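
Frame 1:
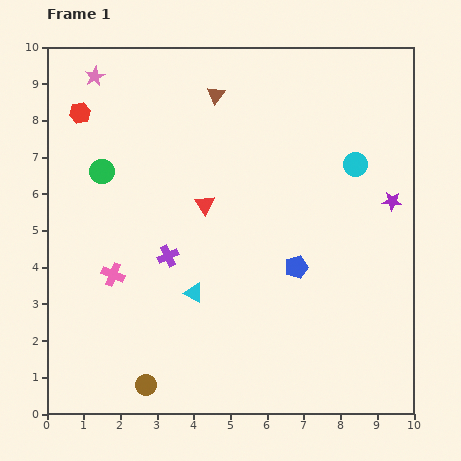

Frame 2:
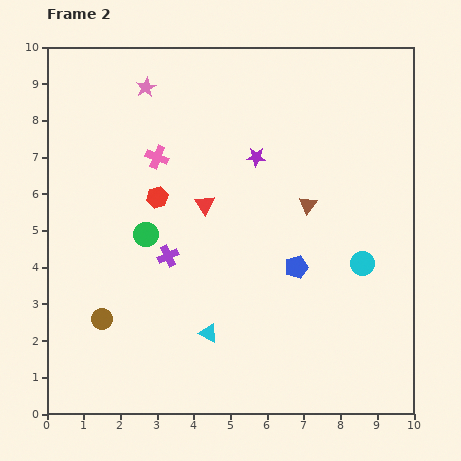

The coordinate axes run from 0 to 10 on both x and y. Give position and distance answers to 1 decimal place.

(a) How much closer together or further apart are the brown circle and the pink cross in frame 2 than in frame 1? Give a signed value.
+1.5

Distance in frame 1: 3.1. Distance in frame 2: 4.6.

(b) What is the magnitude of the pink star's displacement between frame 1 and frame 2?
1.4

The pink star moved from (1.3, 9.2) to (2.7, 8.9), a distance of √(1.4² + 0.3²) ≈ 1.4.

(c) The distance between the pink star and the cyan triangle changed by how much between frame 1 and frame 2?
+0.4

Distance in frame 1: 6.5. Distance in frame 2: 6.9.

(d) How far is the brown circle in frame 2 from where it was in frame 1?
2.2

The brown circle moved from (2.7, 0.8) to (1.5, 2.6), a distance of √(1.2² + 1.8²) ≈ 2.2.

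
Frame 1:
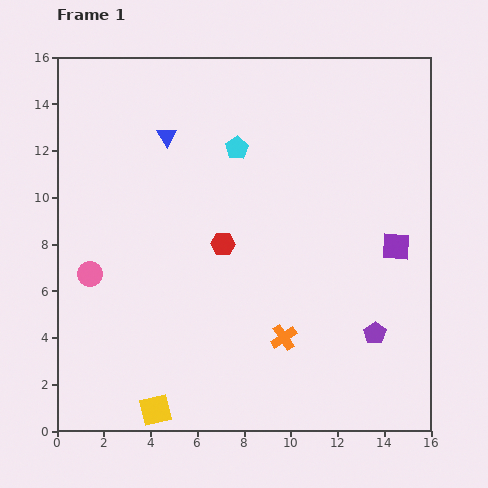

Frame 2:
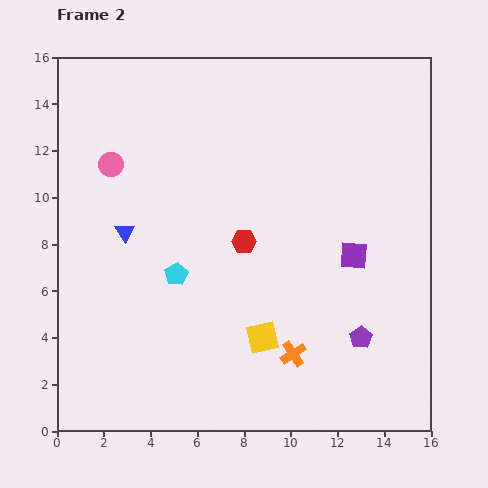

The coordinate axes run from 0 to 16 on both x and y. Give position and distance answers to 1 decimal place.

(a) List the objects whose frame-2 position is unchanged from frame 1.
none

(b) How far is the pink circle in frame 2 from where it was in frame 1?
4.8

The pink circle moved from (1.4, 6.7) to (2.3, 11.4), a distance of √(0.9² + 4.7²) ≈ 4.8.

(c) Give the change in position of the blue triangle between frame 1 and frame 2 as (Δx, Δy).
(-1.8, -4.1)

The blue triangle was at (4.7, 12.6) in frame 1 and (2.9, 8.5) in frame 2.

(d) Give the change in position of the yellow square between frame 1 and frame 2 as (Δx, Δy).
(4.6, 3.1)

The yellow square was at (4.2, 0.9) in frame 1 and (8.8, 4.0) in frame 2.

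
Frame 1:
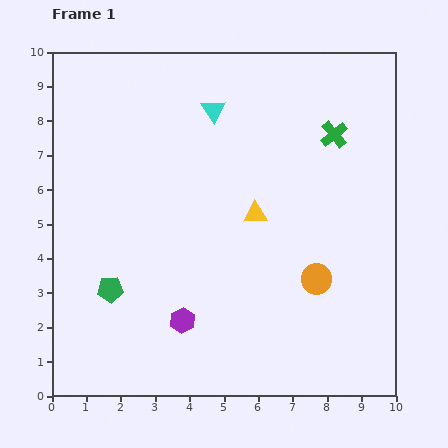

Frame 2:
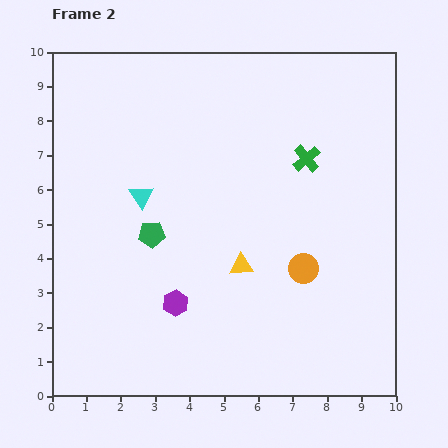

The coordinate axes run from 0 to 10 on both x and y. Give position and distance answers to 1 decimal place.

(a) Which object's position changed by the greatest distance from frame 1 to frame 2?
the cyan triangle

(moved 3.3; next 2.0)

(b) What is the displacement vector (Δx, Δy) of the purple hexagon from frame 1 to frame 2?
(-0.2, 0.5)

The purple hexagon was at (3.8, 2.2) in frame 1 and (3.6, 2.7) in frame 2.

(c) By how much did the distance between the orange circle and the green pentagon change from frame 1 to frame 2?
-1.5

Distance in frame 1: 6.0. Distance in frame 2: 4.5.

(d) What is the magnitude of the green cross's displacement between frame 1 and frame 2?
1.1

The green cross moved from (8.2, 7.6) to (7.4, 6.9), a distance of √(0.8² + 0.7²) ≈ 1.1.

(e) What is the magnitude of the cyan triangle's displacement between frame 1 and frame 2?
3.3

The cyan triangle moved from (4.7, 8.3) to (2.6, 5.8), a distance of √(2.1² + 2.5²) ≈ 3.3.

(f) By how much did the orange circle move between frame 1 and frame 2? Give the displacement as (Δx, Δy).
(-0.4, 0.3)

The orange circle was at (7.7, 3.4) in frame 1 and (7.3, 3.7) in frame 2.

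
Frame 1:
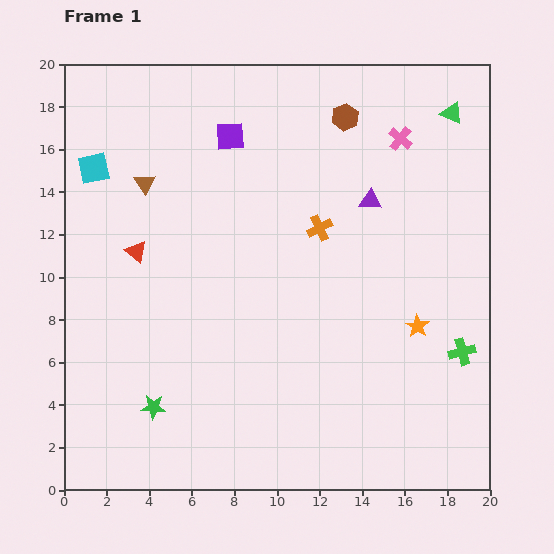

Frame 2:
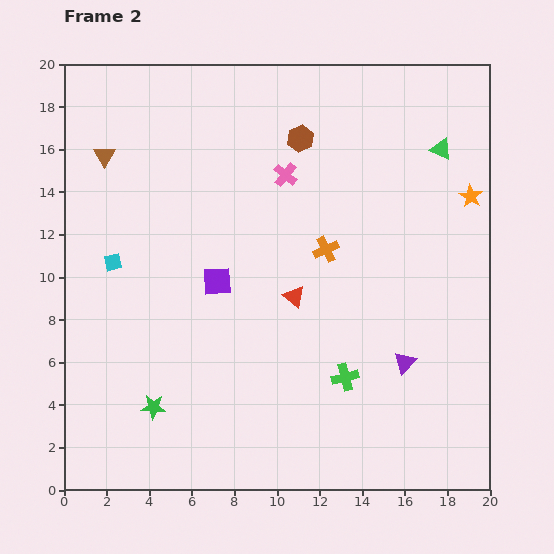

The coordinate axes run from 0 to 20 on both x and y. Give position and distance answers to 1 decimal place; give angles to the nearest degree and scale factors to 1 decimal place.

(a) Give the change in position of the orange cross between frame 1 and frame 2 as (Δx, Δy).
(0.3, -1.0)

The orange cross was at (12.0, 12.3) in frame 1 and (12.3, 11.3) in frame 2.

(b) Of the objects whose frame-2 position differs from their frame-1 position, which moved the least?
the orange cross

(moved 1.0)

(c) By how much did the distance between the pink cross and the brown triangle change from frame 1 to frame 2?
-3.7

Distance in frame 1: 12.2. Distance in frame 2: 8.5.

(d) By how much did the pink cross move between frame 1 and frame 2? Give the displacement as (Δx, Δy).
(-5.4, -1.7)

The pink cross was at (15.8, 16.5) in frame 1 and (10.4, 14.8) in frame 2.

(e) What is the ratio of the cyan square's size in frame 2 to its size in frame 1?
0.6×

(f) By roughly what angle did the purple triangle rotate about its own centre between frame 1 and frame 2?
51° counter-clockwise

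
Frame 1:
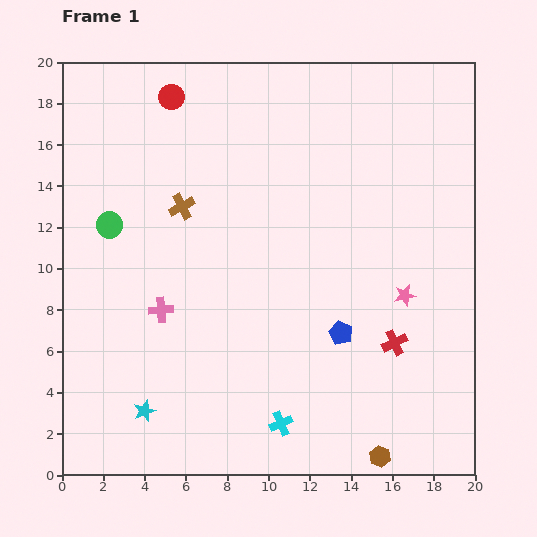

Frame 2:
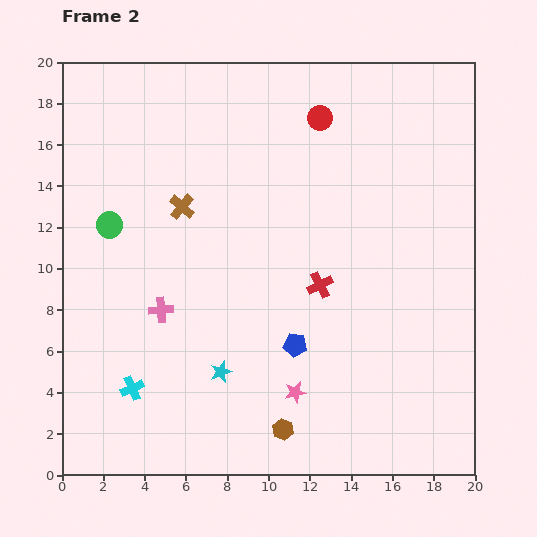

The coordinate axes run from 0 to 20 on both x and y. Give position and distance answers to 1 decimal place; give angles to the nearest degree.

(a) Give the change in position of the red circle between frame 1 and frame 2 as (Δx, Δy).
(7.2, -1.0)

The red circle was at (5.3, 18.3) in frame 1 and (12.5, 17.3) in frame 2.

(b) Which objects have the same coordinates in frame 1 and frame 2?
the green circle, the pink cross, the brown cross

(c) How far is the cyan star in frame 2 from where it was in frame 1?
4.2

The cyan star moved from (4.0, 3.1) to (7.7, 5.0), a distance of √(3.7² + 1.9²) ≈ 4.2.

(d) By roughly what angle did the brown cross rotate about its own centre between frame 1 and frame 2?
22° counter-clockwise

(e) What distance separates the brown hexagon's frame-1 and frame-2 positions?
4.9

The brown hexagon moved from (15.4, 0.9) to (10.7, 2.2), a distance of √(4.7² + 1.3²) ≈ 4.9.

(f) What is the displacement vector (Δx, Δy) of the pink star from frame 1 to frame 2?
(-5.3, -4.7)

The pink star was at (16.6, 8.7) in frame 1 and (11.3, 4.0) in frame 2.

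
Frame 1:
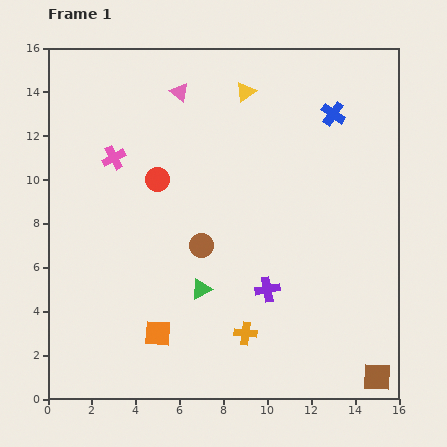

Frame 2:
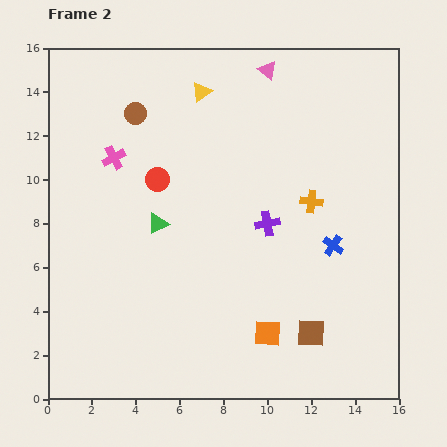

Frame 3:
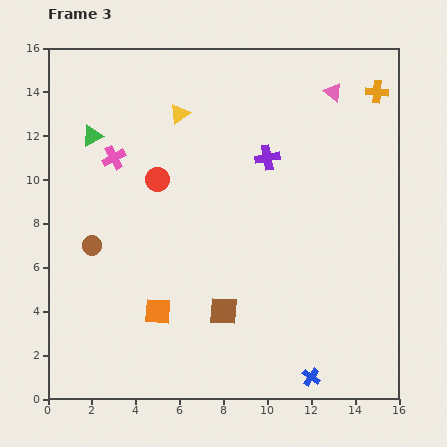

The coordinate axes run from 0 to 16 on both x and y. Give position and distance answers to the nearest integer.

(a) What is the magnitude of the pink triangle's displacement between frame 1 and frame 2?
4

The pink triangle moved from (6, 14) to (10, 15), a distance of √(4² + 1²) ≈ 4.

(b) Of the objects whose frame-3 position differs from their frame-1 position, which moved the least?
the orange square

(moved 1)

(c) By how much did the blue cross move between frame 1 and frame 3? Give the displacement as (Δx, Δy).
(-1, -12)

The blue cross was at (13, 13) in frame 1 and (12, 1) in frame 3.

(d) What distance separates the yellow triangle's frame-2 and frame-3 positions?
1

The yellow triangle moved from (7, 14) to (6, 13), a distance of √(1² + 1²) ≈ 1.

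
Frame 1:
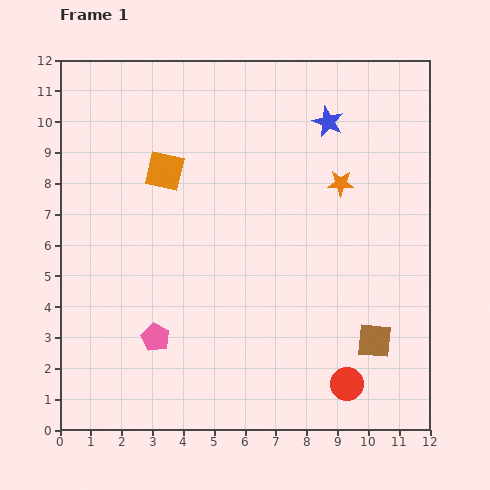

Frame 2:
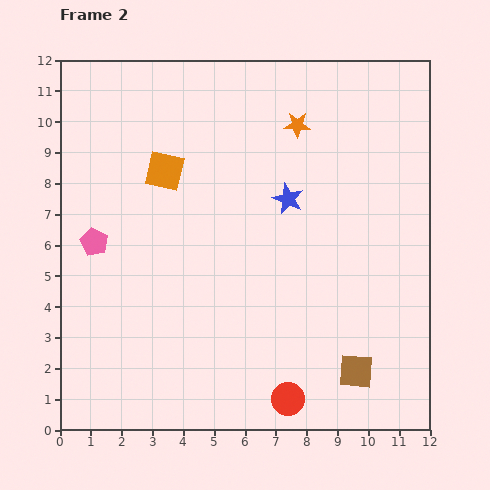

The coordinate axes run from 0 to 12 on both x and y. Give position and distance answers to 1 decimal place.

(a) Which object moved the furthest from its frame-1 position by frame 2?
the pink pentagon

(moved 3.7; next 2.8)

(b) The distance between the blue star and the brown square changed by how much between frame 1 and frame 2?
-1.3

Distance in frame 1: 7.3. Distance in frame 2: 6.0.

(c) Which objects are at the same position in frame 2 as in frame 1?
the orange square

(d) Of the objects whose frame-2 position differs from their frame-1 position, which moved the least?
the brown square

(moved 1.2)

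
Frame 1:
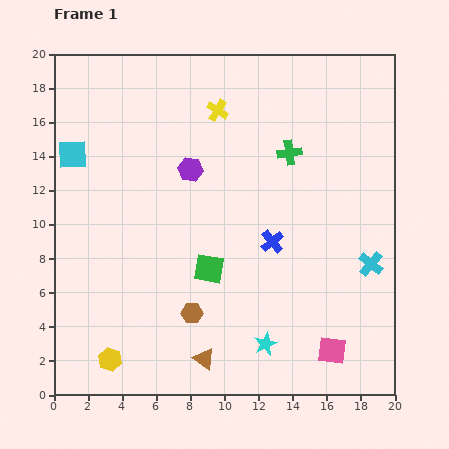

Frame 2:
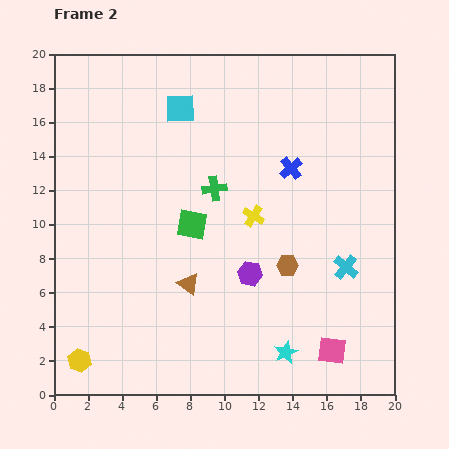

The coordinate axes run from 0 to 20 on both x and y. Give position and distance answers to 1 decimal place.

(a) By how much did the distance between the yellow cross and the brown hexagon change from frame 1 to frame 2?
-8.5

Distance in frame 1: 12.0. Distance in frame 2: 3.5.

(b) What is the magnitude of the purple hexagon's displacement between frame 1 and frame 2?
7.0

The purple hexagon moved from (8.0, 13.2) to (11.5, 7.1), a distance of √(3.5² + 6.1²) ≈ 7.0.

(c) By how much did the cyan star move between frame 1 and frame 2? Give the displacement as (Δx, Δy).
(1.2, -0.5)

The cyan star was at (12.4, 3.0) in frame 1 and (13.6, 2.5) in frame 2.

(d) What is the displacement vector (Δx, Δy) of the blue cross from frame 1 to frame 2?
(1.1, 4.3)

The blue cross was at (12.8, 9.0) in frame 1 and (13.9, 13.3) in frame 2.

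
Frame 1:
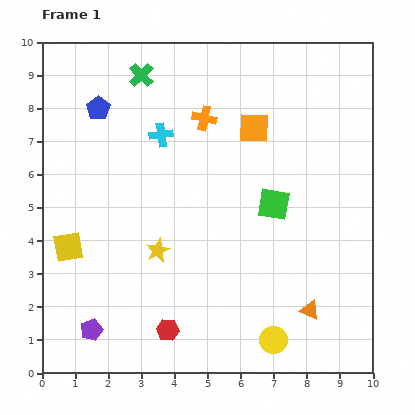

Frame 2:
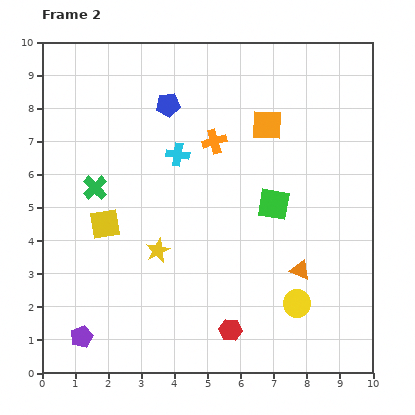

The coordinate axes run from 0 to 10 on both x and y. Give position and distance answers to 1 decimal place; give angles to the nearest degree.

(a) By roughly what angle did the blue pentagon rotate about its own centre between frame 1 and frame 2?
29° clockwise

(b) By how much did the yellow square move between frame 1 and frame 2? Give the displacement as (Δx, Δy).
(1.1, 0.7)

The yellow square was at (0.8, 3.8) in frame 1 and (1.9, 4.5) in frame 2.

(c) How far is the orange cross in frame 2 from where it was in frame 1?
0.8

The orange cross moved from (4.9, 7.7) to (5.2, 7.0), a distance of √(0.3² + 0.7²) ≈ 0.8.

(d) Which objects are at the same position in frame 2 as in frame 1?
the yellow star, the green square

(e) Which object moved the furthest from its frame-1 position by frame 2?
the green cross

(moved 3.7; next 2.1)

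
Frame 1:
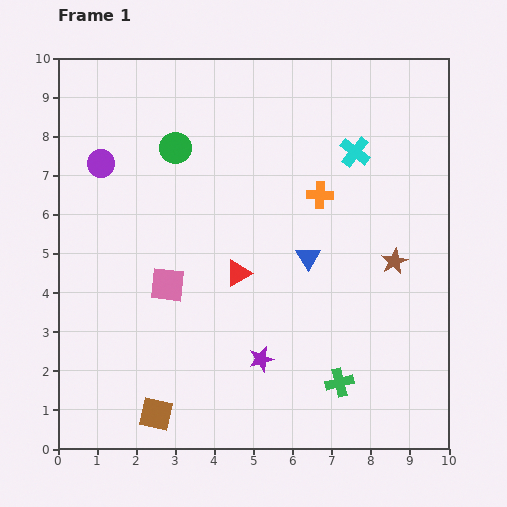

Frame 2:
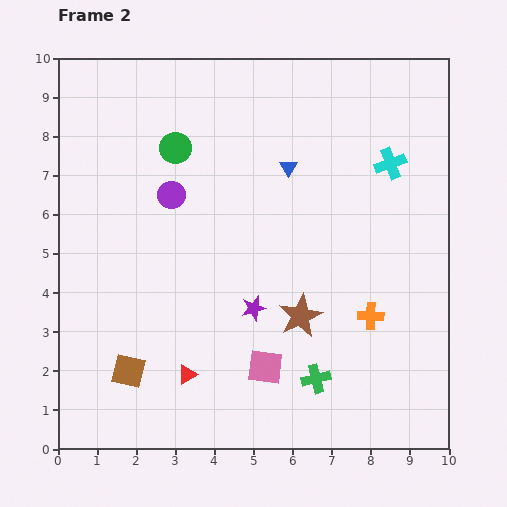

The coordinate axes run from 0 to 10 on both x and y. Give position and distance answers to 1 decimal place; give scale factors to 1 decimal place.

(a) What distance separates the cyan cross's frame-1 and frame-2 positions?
0.9

The cyan cross moved from (7.6, 7.6) to (8.5, 7.3), a distance of √(0.9² + 0.3²) ≈ 0.9.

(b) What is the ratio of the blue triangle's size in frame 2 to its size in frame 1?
0.7×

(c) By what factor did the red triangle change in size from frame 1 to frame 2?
0.8×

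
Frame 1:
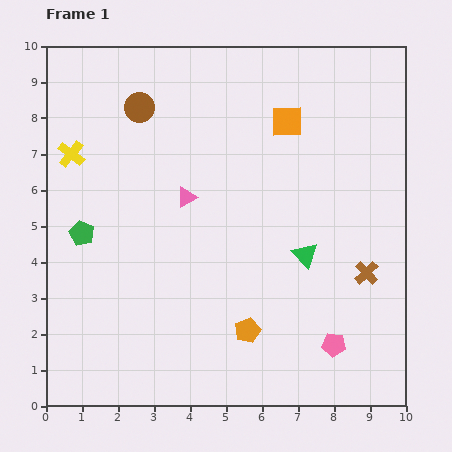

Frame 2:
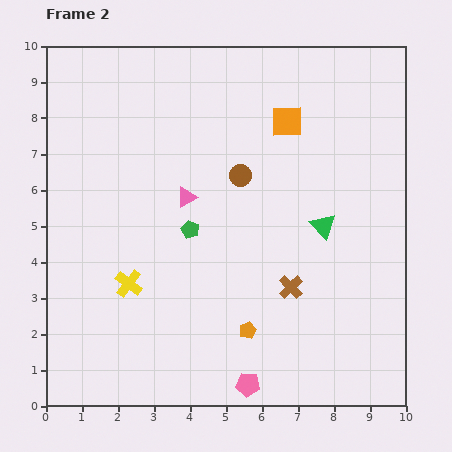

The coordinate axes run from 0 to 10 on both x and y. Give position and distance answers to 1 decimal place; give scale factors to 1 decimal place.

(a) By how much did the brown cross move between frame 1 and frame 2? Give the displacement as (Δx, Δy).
(-2.1, -0.4)

The brown cross was at (8.9, 3.7) in frame 1 and (6.8, 3.3) in frame 2.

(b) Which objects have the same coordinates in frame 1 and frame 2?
the orange pentagon, the pink triangle, the orange square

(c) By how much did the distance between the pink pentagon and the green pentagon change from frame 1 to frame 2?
-3.1

Distance in frame 1: 7.7. Distance in frame 2: 4.6.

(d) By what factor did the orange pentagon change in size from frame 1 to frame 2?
0.6×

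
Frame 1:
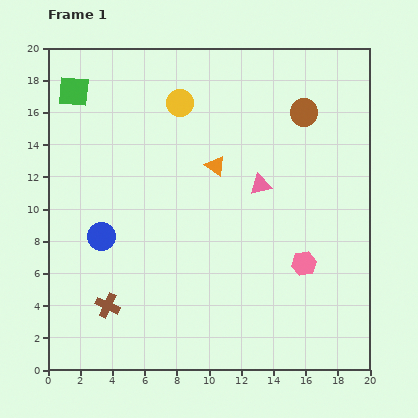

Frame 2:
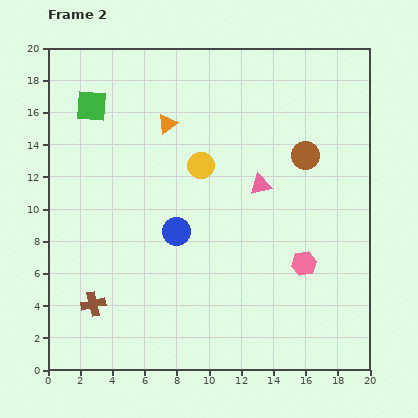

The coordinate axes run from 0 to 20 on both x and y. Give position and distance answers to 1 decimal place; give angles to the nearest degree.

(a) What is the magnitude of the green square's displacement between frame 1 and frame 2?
1.4

The green square moved from (1.6, 17.3) to (2.7, 16.4), a distance of √(1.1² + 0.9²) ≈ 1.4.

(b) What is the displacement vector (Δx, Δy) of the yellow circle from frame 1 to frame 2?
(1.3, -3.9)

The yellow circle was at (8.2, 16.6) in frame 1 and (9.5, 12.7) in frame 2.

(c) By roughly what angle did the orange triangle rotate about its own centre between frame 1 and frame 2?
46° clockwise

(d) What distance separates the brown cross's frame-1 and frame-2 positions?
0.9

The brown cross moved from (3.7, 4.0) to (2.8, 4.1), a distance of √(0.9² + 0.1²) ≈ 0.9.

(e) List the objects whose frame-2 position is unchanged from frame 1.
the pink triangle, the pink hexagon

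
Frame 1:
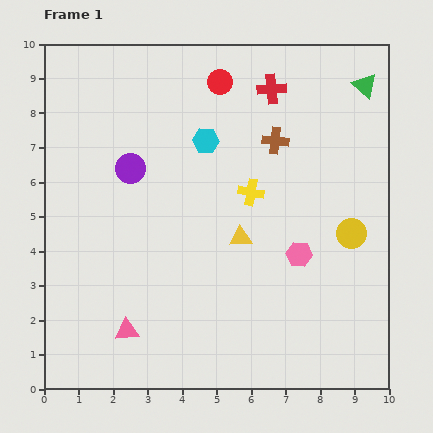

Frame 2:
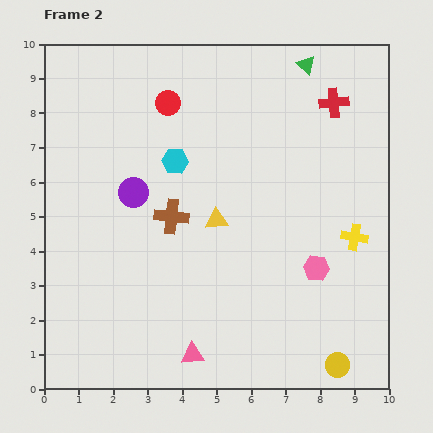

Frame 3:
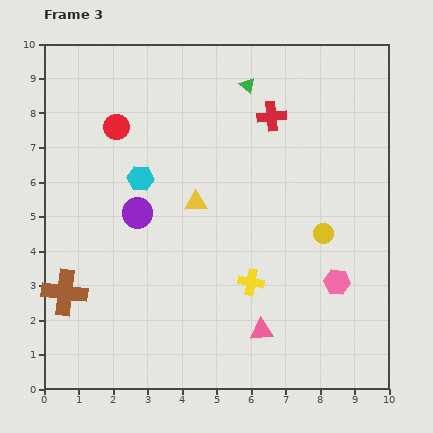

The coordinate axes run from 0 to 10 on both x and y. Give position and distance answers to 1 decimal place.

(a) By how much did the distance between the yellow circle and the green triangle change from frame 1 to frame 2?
+4.4

Distance in frame 1: 4.3. Distance in frame 2: 8.7.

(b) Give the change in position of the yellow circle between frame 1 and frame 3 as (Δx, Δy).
(-0.8, 0.0)

The yellow circle was at (8.9, 4.5) in frame 1 and (8.1, 4.5) in frame 3.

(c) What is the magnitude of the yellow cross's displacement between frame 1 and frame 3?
2.6

The yellow cross moved from (6.0, 5.7) to (6.0, 3.1), a distance of √(0.0² + 2.6²) ≈ 2.6.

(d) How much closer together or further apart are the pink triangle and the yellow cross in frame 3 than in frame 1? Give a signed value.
-4.0

Distance in frame 1: 5.4. Distance in frame 3: 1.4.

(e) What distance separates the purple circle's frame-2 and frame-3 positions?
0.6

The purple circle moved from (2.6, 5.7) to (2.7, 5.1), a distance of √(0.1² + 0.6²) ≈ 0.6.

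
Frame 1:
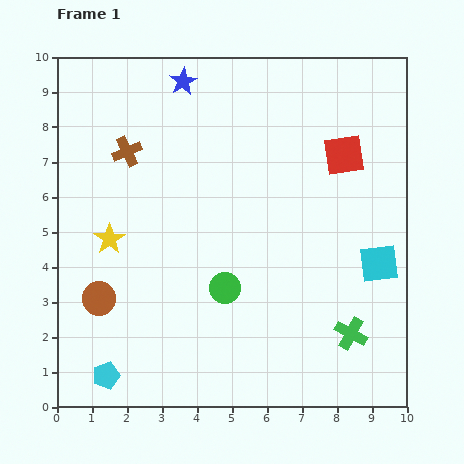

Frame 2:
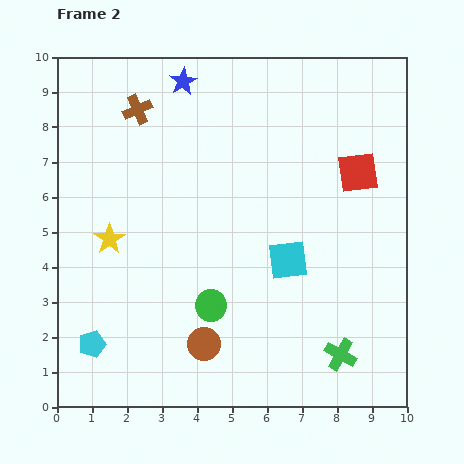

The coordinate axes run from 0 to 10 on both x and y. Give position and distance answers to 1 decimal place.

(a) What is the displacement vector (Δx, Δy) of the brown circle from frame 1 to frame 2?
(3.0, -1.3)

The brown circle was at (1.2, 3.1) in frame 1 and (4.2, 1.8) in frame 2.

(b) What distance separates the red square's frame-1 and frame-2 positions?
0.6

The red square moved from (8.2, 7.2) to (8.6, 6.7), a distance of √(0.4² + 0.5²) ≈ 0.6.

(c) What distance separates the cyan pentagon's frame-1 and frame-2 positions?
1.0

The cyan pentagon moved from (1.4, 0.9) to (1.0, 1.8), a distance of √(0.4² + 0.9²) ≈ 1.0.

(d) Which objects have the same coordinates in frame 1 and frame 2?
the yellow star, the blue star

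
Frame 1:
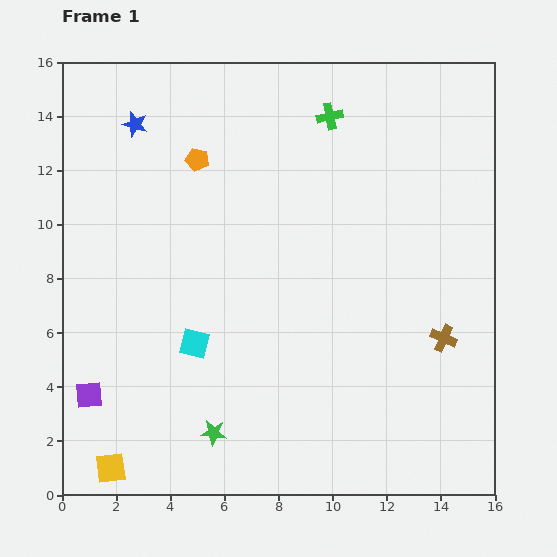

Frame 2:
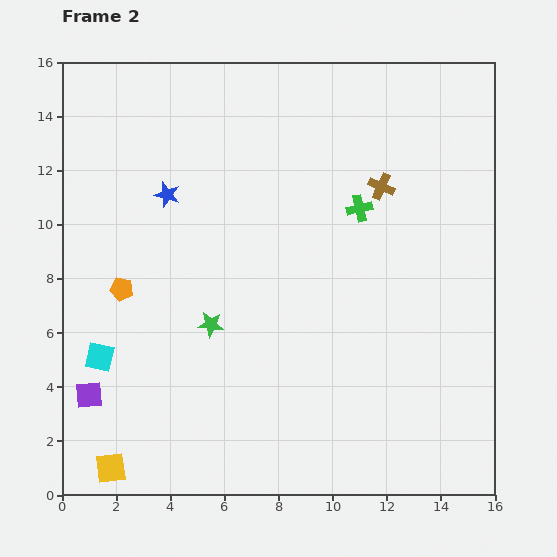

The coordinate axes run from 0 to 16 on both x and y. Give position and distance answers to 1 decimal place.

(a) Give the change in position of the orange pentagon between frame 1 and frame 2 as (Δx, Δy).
(-2.8, -4.8)

The orange pentagon was at (5.0, 12.4) in frame 1 and (2.2, 7.6) in frame 2.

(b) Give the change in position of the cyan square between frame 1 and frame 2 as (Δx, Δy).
(-3.5, -0.5)

The cyan square was at (4.9, 5.6) in frame 1 and (1.4, 5.1) in frame 2.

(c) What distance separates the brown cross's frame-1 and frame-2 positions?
6.1

The brown cross moved from (14.1, 5.8) to (11.8, 11.4), a distance of √(2.3² + 5.6²) ≈ 6.1.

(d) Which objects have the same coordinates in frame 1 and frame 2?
the purple square, the yellow square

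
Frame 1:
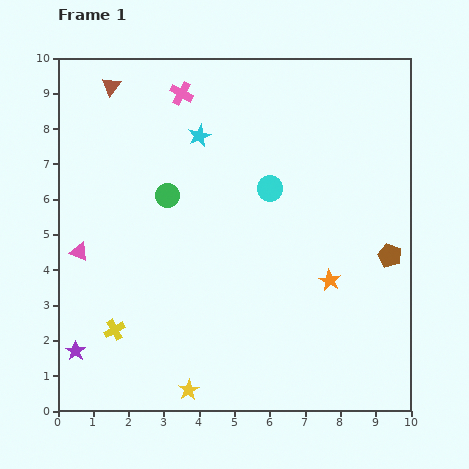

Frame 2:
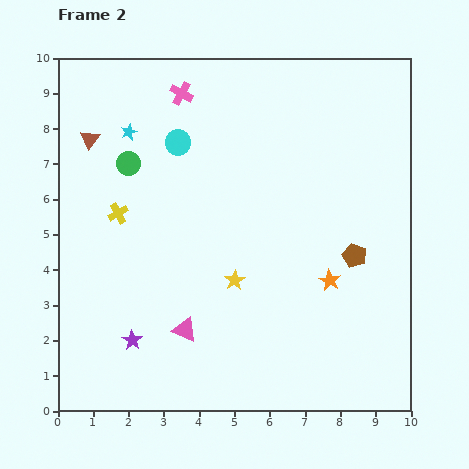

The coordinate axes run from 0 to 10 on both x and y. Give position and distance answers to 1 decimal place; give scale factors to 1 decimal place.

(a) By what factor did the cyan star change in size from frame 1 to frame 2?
0.7×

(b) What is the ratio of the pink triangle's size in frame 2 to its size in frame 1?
1.3×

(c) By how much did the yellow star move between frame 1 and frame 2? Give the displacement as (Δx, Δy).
(1.3, 3.1)

The yellow star was at (3.7, 0.6) in frame 1 and (5.0, 3.7) in frame 2.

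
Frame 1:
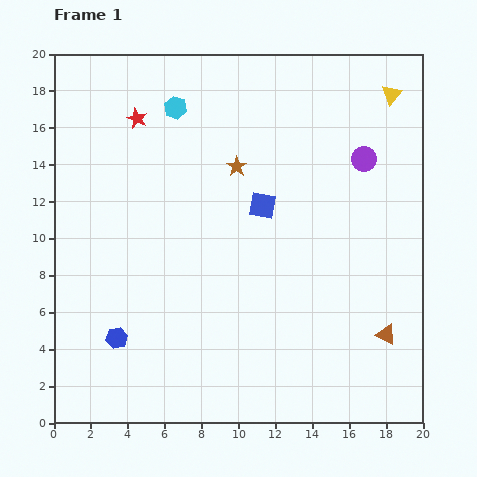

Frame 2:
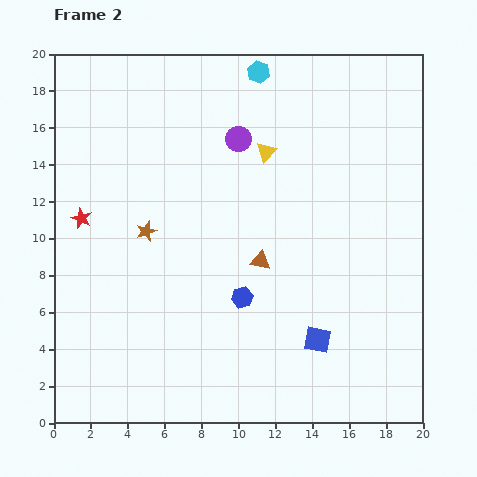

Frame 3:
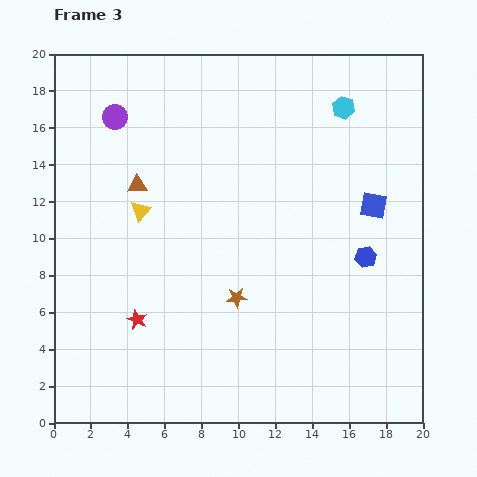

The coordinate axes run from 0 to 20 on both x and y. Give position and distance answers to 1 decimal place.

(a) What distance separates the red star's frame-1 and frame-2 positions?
6.2

The red star moved from (4.5, 16.5) to (1.5, 11.1), a distance of √(3.0² + 5.4²) ≈ 6.2.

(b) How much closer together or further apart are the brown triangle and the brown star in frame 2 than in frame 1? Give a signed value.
-5.8

Distance in frame 1: 12.2. Distance in frame 2: 6.4.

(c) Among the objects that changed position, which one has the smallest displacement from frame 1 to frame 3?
the blue square

(moved 6.0)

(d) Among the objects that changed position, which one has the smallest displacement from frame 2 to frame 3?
the cyan hexagon

(moved 5.0)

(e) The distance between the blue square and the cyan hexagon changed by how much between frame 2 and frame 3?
-9.3

Distance in frame 2: 14.8. Distance in frame 3: 5.5.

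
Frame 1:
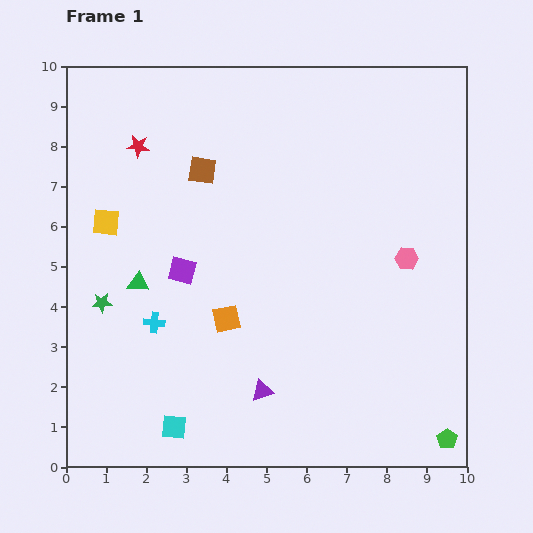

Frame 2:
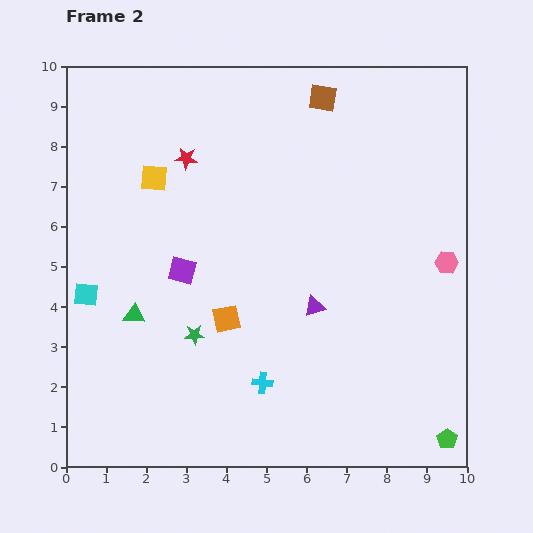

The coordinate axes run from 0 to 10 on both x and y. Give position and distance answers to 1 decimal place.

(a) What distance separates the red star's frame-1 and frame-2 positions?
1.2

The red star moved from (1.8, 8.0) to (3.0, 7.7), a distance of √(1.2² + 0.3²) ≈ 1.2.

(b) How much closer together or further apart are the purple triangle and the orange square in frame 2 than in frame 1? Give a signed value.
+0.2

Distance in frame 1: 2.0. Distance in frame 2: 2.2.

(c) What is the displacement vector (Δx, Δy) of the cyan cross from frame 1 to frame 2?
(2.7, -1.5)

The cyan cross was at (2.2, 3.6) in frame 1 and (4.9, 2.1) in frame 2.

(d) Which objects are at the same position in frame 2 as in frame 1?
the green pentagon, the purple square, the orange square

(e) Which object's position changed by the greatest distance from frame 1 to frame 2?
the cyan square

(moved 4.0; next 3.5)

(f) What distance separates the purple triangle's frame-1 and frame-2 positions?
2.5

The purple triangle moved from (4.9, 1.9) to (6.2, 4.0), a distance of √(1.3² + 2.1²) ≈ 2.5.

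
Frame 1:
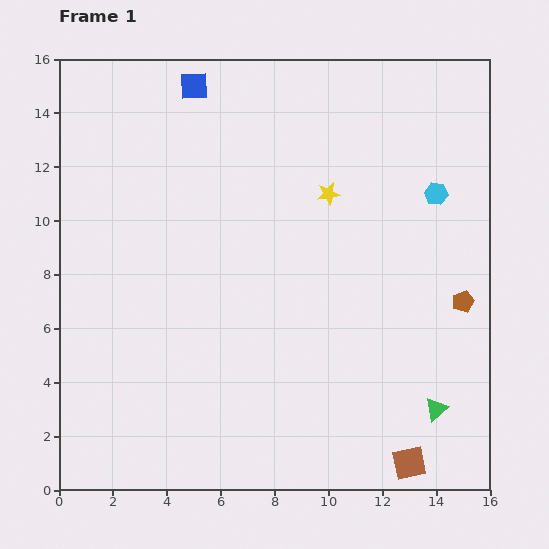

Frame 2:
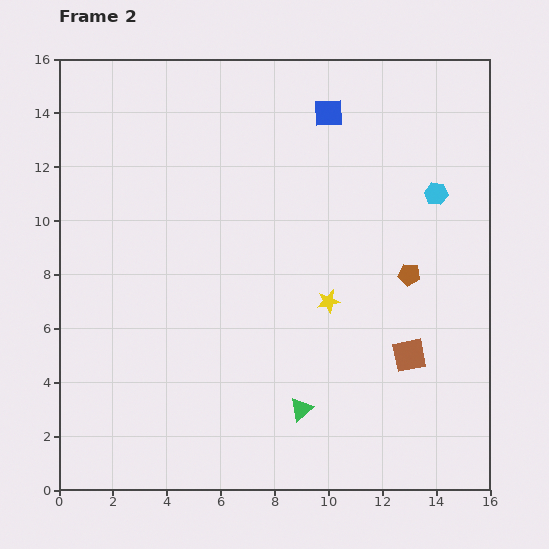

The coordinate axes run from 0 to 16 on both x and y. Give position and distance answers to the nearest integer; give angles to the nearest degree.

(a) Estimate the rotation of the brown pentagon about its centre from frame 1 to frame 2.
28° clockwise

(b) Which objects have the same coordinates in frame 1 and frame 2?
the cyan hexagon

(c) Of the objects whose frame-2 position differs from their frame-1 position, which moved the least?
the brown pentagon

(moved 2)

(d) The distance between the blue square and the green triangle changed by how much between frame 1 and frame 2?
-4

Distance in frame 1: 15. Distance in frame 2: 11.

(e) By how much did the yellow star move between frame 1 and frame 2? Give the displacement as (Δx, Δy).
(0, -4)

The yellow star was at (10, 11) in frame 1 and (10, 7) in frame 2.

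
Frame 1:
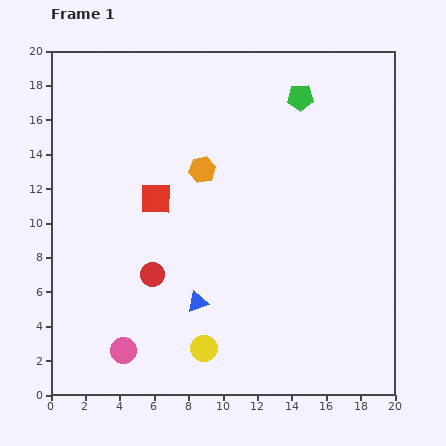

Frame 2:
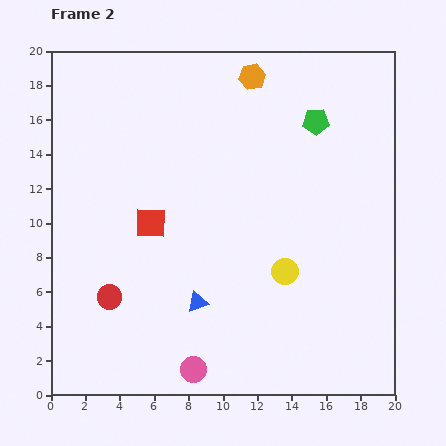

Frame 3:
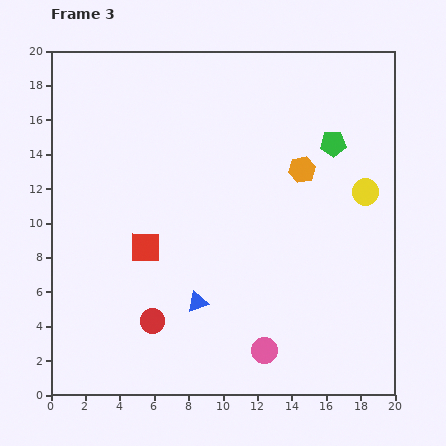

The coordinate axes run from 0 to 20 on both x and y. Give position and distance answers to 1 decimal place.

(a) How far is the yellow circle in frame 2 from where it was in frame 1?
6.5

The yellow circle moved from (8.9, 2.7) to (13.6, 7.2), a distance of √(4.7² + 4.5²) ≈ 6.5.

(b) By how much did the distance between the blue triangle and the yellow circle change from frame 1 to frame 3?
+9.0

Distance in frame 1: 2.7. Distance in frame 3: 11.7.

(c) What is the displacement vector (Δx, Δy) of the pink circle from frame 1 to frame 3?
(8.2, 0.0)

The pink circle was at (4.2, 2.6) in frame 1 and (12.4, 2.6) in frame 3.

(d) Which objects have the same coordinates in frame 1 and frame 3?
the blue triangle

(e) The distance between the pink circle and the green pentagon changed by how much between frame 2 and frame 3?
-3.5

Distance in frame 2: 16.1. Distance in frame 3: 12.6.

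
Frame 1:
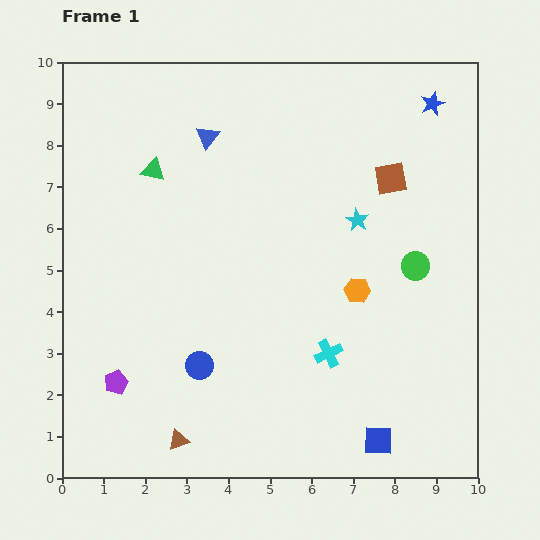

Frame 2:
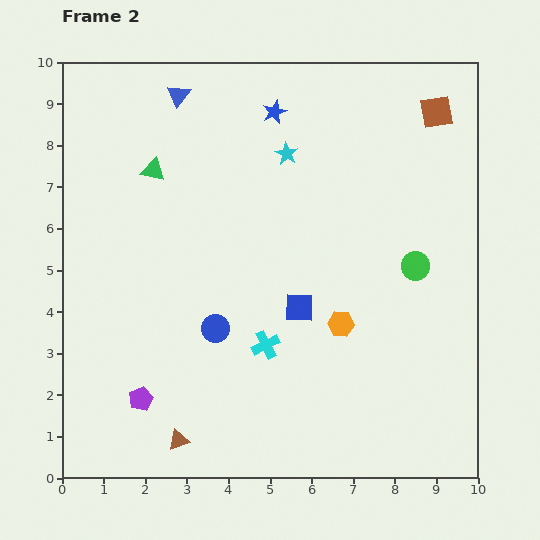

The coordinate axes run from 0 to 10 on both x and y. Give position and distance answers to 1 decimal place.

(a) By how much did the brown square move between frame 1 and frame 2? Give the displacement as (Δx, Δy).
(1.1, 1.6)

The brown square was at (7.9, 7.2) in frame 1 and (9.0, 8.8) in frame 2.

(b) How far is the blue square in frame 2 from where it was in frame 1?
3.7

The blue square moved from (7.6, 0.9) to (5.7, 4.1), a distance of √(1.9² + 3.2²) ≈ 3.7.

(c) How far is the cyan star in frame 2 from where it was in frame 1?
2.3

The cyan star moved from (7.1, 6.2) to (5.4, 7.8), a distance of √(1.7² + 1.6²) ≈ 2.3.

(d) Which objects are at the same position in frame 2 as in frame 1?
the brown triangle, the green triangle, the green circle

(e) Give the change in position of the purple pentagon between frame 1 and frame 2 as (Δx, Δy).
(0.6, -0.4)

The purple pentagon was at (1.3, 2.3) in frame 1 and (1.9, 1.9) in frame 2.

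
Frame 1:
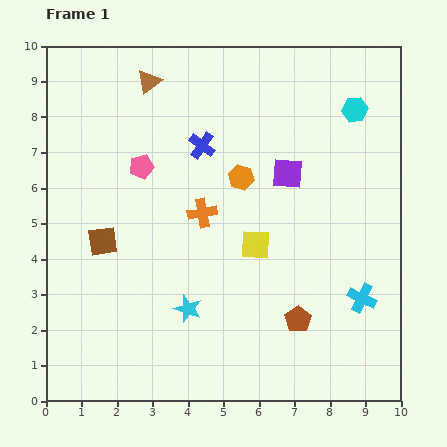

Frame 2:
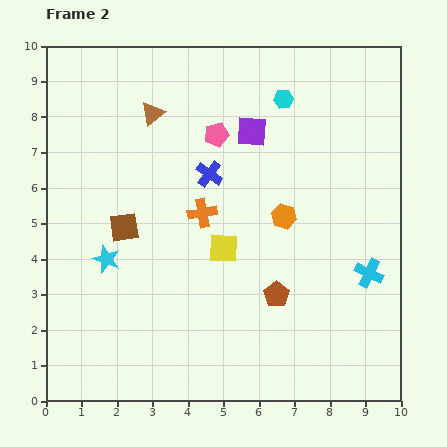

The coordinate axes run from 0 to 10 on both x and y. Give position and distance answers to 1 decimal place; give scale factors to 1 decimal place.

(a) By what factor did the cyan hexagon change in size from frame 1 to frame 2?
0.8×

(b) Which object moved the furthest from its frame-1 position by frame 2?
the cyan star

(moved 2.7; next 2.3)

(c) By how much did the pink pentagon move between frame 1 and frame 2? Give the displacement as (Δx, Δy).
(2.1, 0.9)

The pink pentagon was at (2.7, 6.6) in frame 1 and (4.8, 7.5) in frame 2.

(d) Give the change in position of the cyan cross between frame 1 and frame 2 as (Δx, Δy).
(0.2, 0.7)

The cyan cross was at (8.9, 2.9) in frame 1 and (9.1, 3.6) in frame 2.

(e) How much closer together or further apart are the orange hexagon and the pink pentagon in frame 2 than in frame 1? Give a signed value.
+0.2

Distance in frame 1: 2.8. Distance in frame 2: 3.0.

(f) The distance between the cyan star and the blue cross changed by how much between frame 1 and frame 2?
-0.8

Distance in frame 1: 4.6. Distance in frame 2: 3.8.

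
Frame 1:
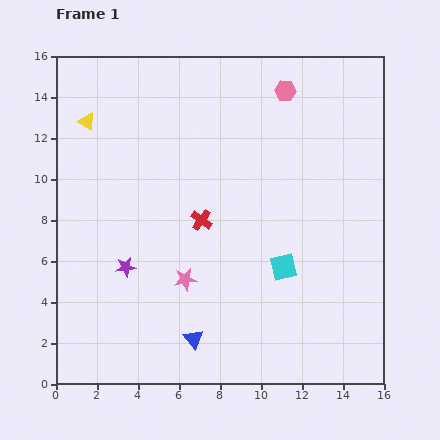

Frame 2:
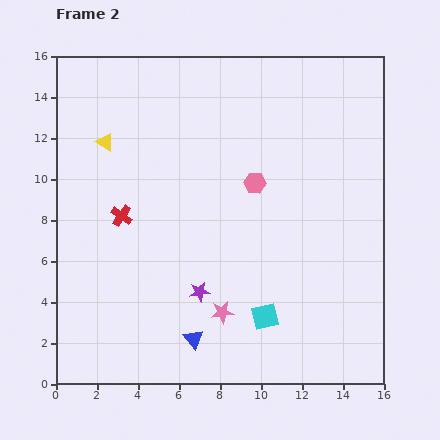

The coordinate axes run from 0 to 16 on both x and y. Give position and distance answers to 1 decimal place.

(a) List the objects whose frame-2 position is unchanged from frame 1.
the blue triangle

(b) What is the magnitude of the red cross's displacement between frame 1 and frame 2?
3.9

The red cross moved from (7.1, 8.0) to (3.2, 8.2), a distance of √(3.9² + 0.2²) ≈ 3.9.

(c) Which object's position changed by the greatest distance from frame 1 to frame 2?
the pink hexagon

(moved 4.7; next 3.9)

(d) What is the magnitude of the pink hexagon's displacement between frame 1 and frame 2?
4.7

The pink hexagon moved from (11.2, 14.3) to (9.7, 9.8), a distance of √(1.5² + 4.5²) ≈ 4.7.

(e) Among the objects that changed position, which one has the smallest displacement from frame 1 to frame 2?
the yellow triangle

(moved 1.3)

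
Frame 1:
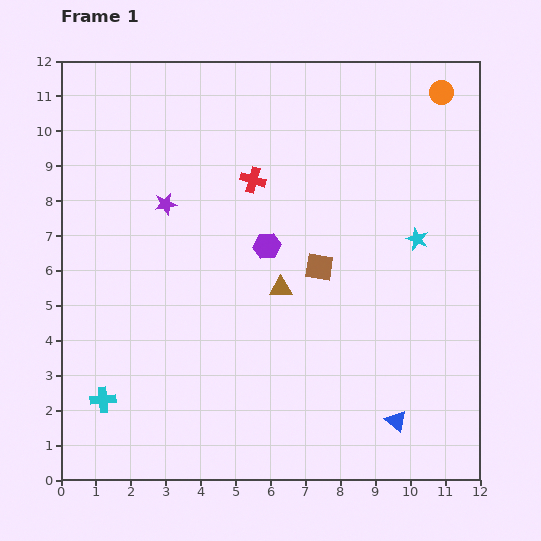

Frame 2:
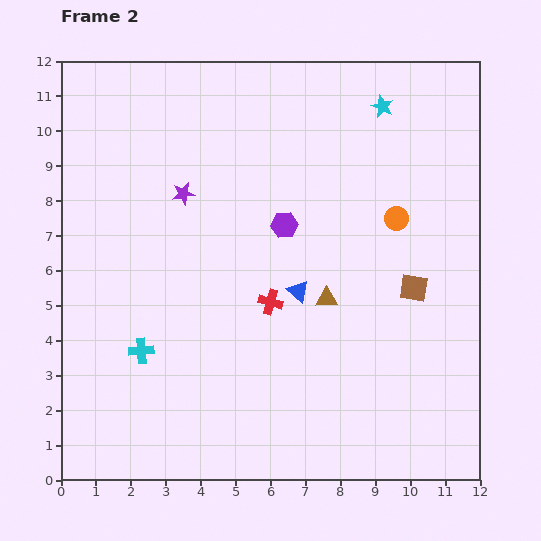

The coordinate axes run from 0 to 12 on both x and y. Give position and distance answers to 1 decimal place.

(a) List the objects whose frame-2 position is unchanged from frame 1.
none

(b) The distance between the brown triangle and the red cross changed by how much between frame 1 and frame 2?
-1.6

Distance in frame 1: 3.2. Distance in frame 2: 1.6.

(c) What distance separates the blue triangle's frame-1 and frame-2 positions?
4.6

The blue triangle moved from (9.6, 1.7) to (6.8, 5.4), a distance of √(2.8² + 3.7²) ≈ 4.6.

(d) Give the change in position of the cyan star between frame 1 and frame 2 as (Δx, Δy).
(-1.0, 3.8)

The cyan star was at (10.2, 6.9) in frame 1 and (9.2, 10.7) in frame 2.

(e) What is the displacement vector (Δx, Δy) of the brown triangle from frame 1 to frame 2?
(1.3, -0.3)

The brown triangle was at (6.3, 5.5) in frame 1 and (7.6, 5.2) in frame 2.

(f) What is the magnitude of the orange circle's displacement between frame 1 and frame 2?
3.8

The orange circle moved from (10.9, 11.1) to (9.6, 7.5), a distance of √(1.3² + 3.6²) ≈ 3.8.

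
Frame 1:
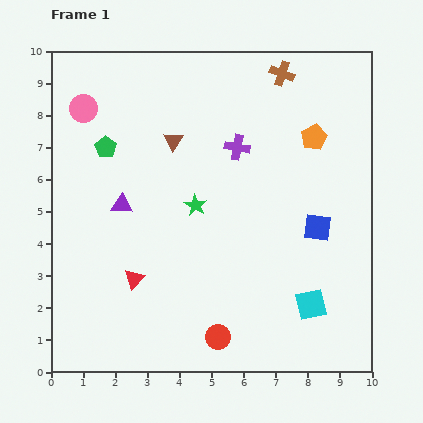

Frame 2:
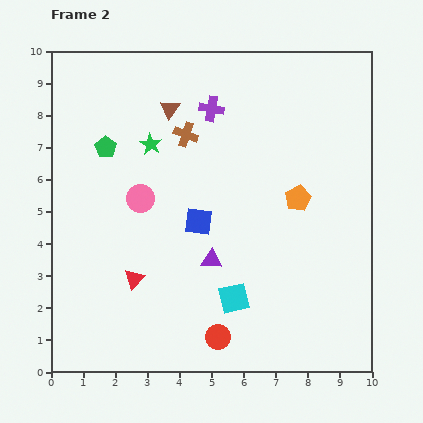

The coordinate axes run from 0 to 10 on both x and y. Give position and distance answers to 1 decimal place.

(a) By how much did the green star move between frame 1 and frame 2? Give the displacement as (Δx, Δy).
(-1.4, 1.9)

The green star was at (4.5, 5.2) in frame 1 and (3.1, 7.1) in frame 2.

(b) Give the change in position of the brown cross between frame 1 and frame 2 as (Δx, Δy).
(-3.0, -1.9)

The brown cross was at (7.2, 9.3) in frame 1 and (4.2, 7.4) in frame 2.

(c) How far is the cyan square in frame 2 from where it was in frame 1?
2.4

The cyan square moved from (8.1, 2.1) to (5.7, 2.3), a distance of √(2.4² + 0.2²) ≈ 2.4.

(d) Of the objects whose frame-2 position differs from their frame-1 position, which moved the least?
the brown triangle

(moved 1.0)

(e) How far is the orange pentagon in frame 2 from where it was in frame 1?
2.0

The orange pentagon moved from (8.2, 7.3) to (7.7, 5.4), a distance of √(0.5² + 1.9²) ≈ 2.0.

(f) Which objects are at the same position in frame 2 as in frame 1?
the red circle, the green pentagon, the red triangle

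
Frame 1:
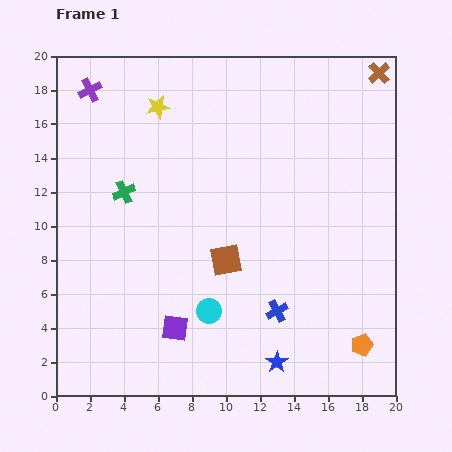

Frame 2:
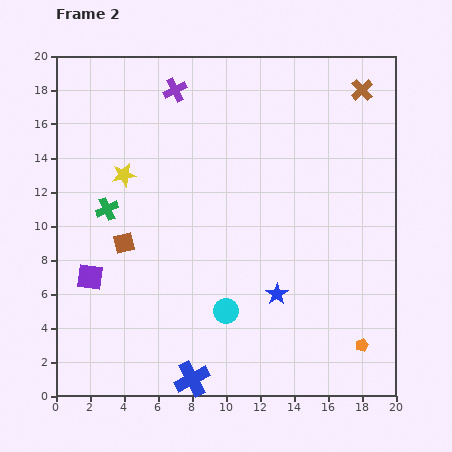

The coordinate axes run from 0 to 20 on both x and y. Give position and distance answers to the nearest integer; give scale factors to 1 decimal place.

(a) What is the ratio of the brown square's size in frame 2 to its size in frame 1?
0.7×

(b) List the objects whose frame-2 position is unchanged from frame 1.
the orange pentagon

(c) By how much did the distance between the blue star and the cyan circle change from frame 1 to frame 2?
-2

Distance in frame 1: 5. Distance in frame 2: 3.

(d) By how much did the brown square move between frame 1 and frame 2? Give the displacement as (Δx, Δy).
(-6, 1)

The brown square was at (10, 8) in frame 1 and (4, 9) in frame 2.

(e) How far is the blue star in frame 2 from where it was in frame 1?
4

The blue star moved from (13, 2) to (13, 6), a distance of √(0² + 4²) ≈ 4.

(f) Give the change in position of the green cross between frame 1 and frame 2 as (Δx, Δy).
(-1, -1)

The green cross was at (4, 12) in frame 1 and (3, 11) in frame 2.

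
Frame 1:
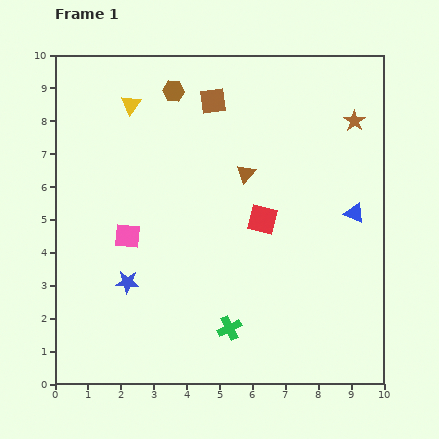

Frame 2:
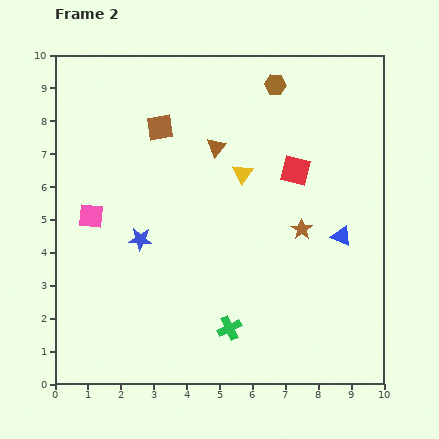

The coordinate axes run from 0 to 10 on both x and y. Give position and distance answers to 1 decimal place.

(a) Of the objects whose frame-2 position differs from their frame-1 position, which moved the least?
the blue triangle

(moved 0.8)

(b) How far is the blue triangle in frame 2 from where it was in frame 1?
0.8

The blue triangle moved from (9.1, 5.2) to (8.7, 4.5), a distance of √(0.4² + 0.7²) ≈ 0.8.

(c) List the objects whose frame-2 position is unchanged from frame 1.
the green cross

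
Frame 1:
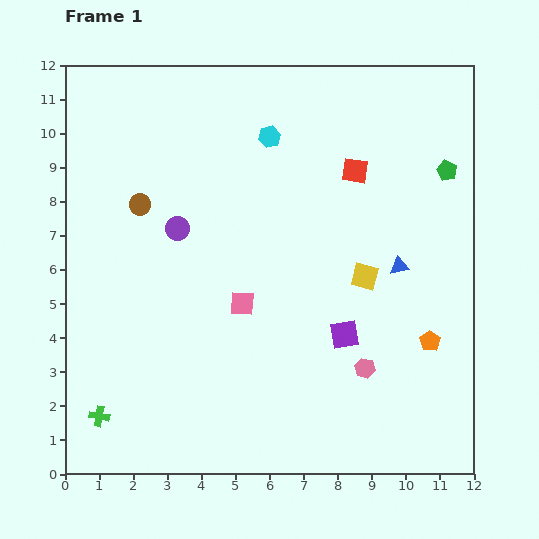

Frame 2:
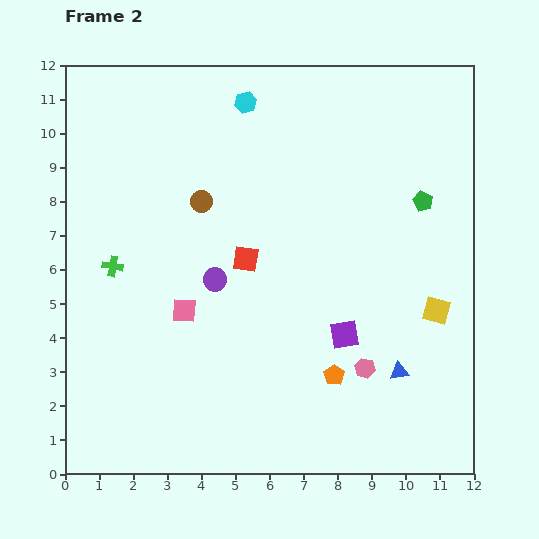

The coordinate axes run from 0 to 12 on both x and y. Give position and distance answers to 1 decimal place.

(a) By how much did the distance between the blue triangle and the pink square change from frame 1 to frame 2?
+1.9

Distance in frame 1: 4.7. Distance in frame 2: 6.6.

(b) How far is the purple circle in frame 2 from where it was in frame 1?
1.9

The purple circle moved from (3.3, 7.2) to (4.4, 5.7), a distance of √(1.1² + 1.5²) ≈ 1.9.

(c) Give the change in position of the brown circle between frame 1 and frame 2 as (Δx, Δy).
(1.8, 0.1)

The brown circle was at (2.2, 7.9) in frame 1 and (4.0, 8.0) in frame 2.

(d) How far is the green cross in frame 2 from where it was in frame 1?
4.4

The green cross moved from (1.0, 1.7) to (1.4, 6.1), a distance of √(0.4² + 4.4²) ≈ 4.4.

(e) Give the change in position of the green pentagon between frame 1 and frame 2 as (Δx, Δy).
(-0.7, -0.9)

The green pentagon was at (11.2, 8.9) in frame 1 and (10.5, 8.0) in frame 2.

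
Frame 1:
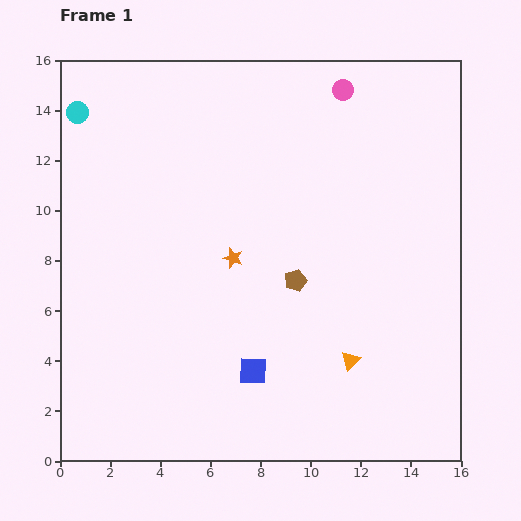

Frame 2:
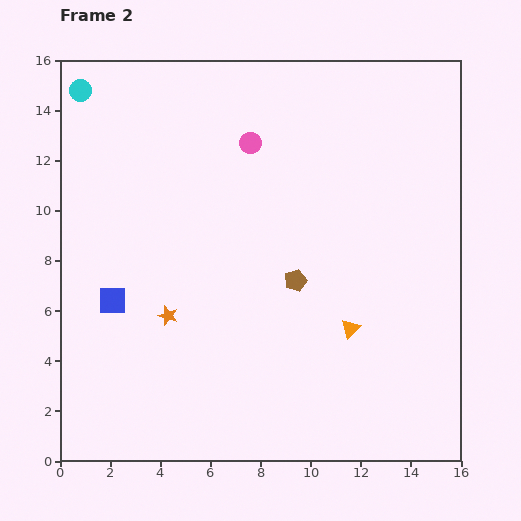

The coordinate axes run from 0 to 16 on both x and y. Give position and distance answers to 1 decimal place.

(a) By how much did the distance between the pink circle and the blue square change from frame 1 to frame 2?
-3.4

Distance in frame 1: 11.8. Distance in frame 2: 8.4.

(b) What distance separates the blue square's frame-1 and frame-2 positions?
6.3

The blue square moved from (7.7, 3.6) to (2.1, 6.4), a distance of √(5.6² + 2.8²) ≈ 6.3.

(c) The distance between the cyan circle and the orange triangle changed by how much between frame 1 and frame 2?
-0.3

Distance in frame 1: 14.7. Distance in frame 2: 14.4.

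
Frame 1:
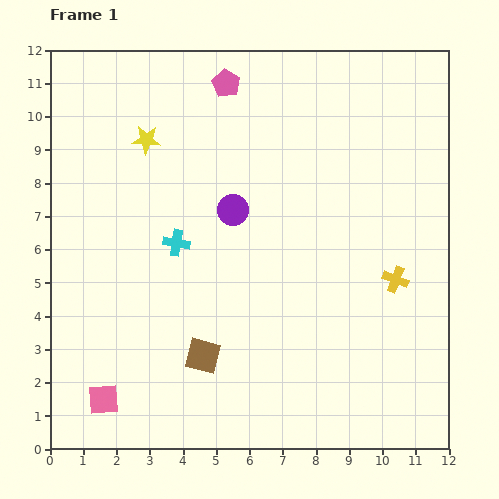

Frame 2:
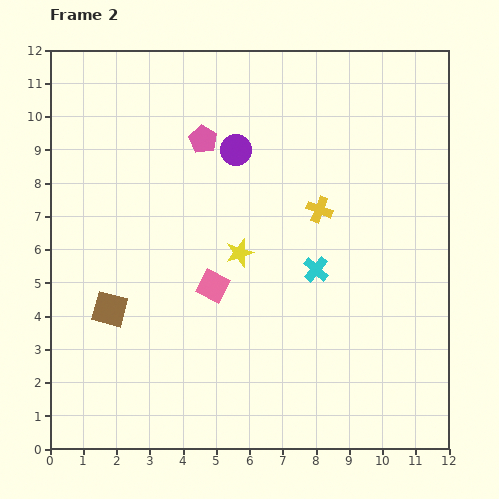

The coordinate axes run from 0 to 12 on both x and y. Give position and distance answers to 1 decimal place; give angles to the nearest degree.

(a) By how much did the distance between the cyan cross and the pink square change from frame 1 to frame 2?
-2.1

Distance in frame 1: 5.2. Distance in frame 2: 3.1.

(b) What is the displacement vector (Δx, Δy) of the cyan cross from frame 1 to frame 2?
(4.2, -0.8)

The cyan cross was at (3.8, 6.2) in frame 1 and (8.0, 5.4) in frame 2.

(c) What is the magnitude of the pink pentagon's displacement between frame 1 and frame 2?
1.8

The pink pentagon moved from (5.3, 11.0) to (4.6, 9.3), a distance of √(0.7² + 1.7²) ≈ 1.8.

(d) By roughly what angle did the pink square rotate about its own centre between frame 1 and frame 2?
33° clockwise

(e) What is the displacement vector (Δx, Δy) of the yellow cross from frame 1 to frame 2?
(-2.3, 2.1)

The yellow cross was at (10.4, 5.1) in frame 1 and (8.1, 7.2) in frame 2.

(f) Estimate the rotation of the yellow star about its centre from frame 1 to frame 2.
21° counter-clockwise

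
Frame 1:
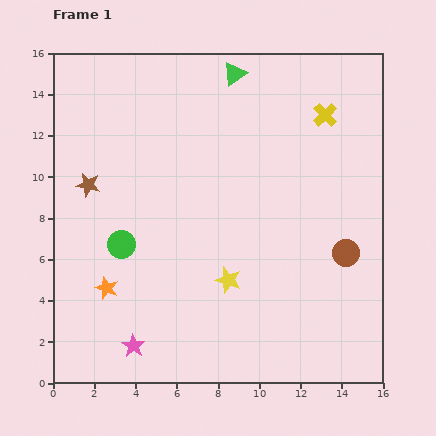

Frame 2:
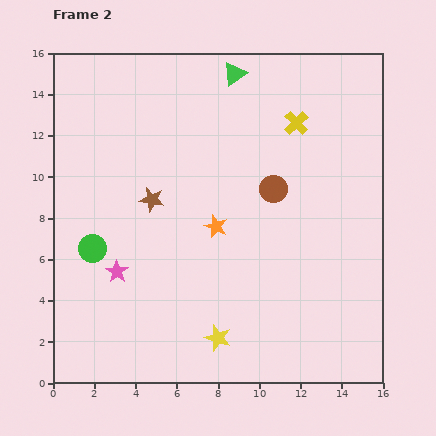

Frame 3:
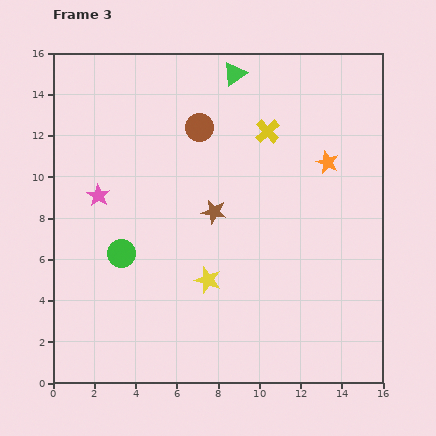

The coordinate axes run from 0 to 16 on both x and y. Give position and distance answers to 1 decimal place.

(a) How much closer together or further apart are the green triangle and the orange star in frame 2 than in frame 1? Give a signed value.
-4.6

Distance in frame 1: 12.1. Distance in frame 2: 7.5.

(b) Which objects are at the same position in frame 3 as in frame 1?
the green triangle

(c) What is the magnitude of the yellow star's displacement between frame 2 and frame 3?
2.8

The yellow star moved from (8.0, 2.2) to (7.5, 5.0), a distance of √(0.5² + 2.8²) ≈ 2.8.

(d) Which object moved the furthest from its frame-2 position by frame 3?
the orange star

(moved 6.2; next 4.7)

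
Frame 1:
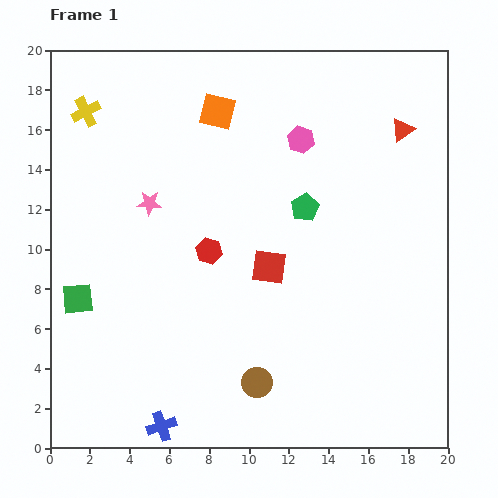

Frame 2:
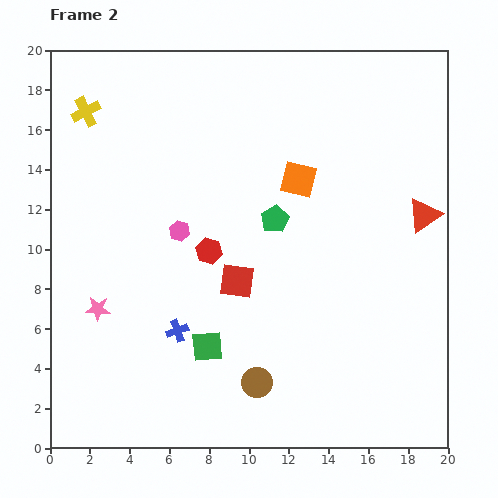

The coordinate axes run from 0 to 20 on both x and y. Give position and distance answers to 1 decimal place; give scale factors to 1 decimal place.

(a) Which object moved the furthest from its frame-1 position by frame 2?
the pink hexagon

(moved 7.6; next 6.9)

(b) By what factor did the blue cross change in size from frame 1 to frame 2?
0.7×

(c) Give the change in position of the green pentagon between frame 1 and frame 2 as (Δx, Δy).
(-1.5, -0.6)

The green pentagon was at (12.8, 12.1) in frame 1 and (11.3, 11.5) in frame 2.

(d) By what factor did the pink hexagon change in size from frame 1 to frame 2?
0.7×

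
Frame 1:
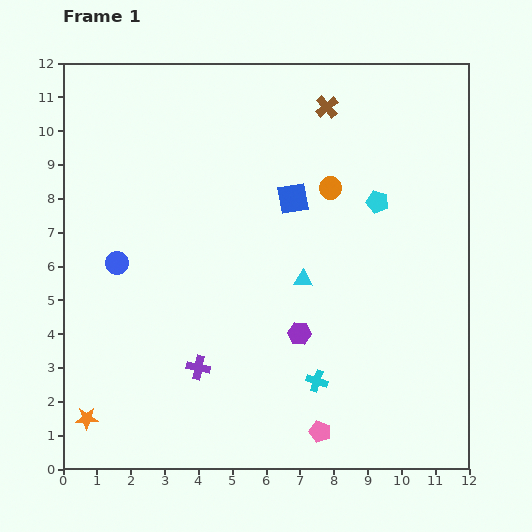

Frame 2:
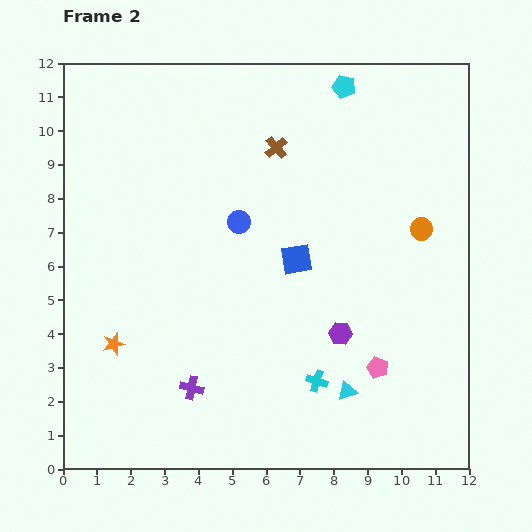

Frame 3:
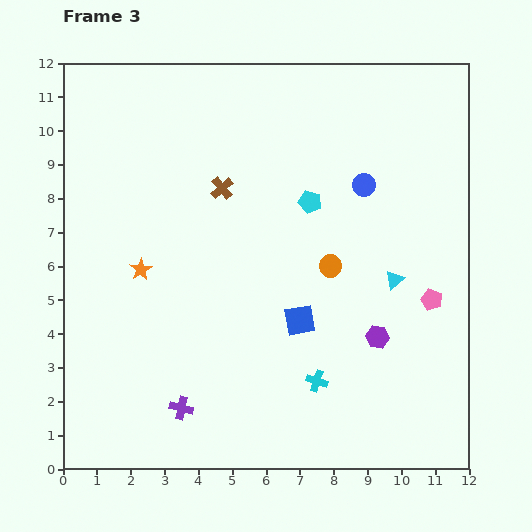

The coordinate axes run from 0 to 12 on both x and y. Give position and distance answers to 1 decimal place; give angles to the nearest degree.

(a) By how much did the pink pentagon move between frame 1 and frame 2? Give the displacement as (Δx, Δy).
(1.7, 1.9)

The pink pentagon was at (7.6, 1.1) in frame 1 and (9.3, 3.0) in frame 2.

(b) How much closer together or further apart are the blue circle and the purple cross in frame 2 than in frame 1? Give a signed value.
+1.2

Distance in frame 1: 3.9. Distance in frame 2: 5.1.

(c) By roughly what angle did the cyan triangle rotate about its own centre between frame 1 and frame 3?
44° counter-clockwise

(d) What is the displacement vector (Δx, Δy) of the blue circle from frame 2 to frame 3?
(3.7, 1.1)

The blue circle was at (5.2, 7.3) in frame 2 and (8.9, 8.4) in frame 3.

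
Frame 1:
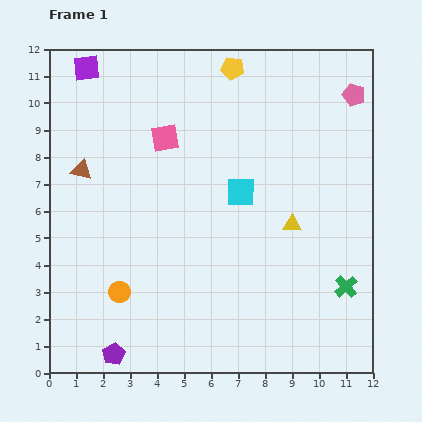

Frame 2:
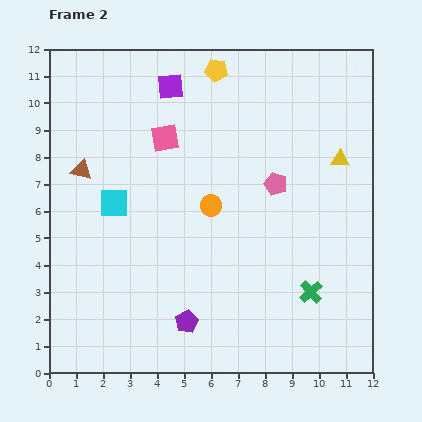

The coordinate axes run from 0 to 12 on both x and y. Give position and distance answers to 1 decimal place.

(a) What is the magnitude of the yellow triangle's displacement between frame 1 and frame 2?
3.0

The yellow triangle moved from (9.0, 5.5) to (10.8, 7.9), a distance of √(1.8² + 2.4²) ≈ 3.0.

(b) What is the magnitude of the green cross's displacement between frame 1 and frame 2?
1.3

The green cross moved from (11.0, 3.2) to (9.7, 3.0), a distance of √(1.3² + 0.2²) ≈ 1.3.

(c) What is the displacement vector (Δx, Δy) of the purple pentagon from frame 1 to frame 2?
(2.7, 1.2)

The purple pentagon was at (2.4, 0.7) in frame 1 and (5.1, 1.9) in frame 2.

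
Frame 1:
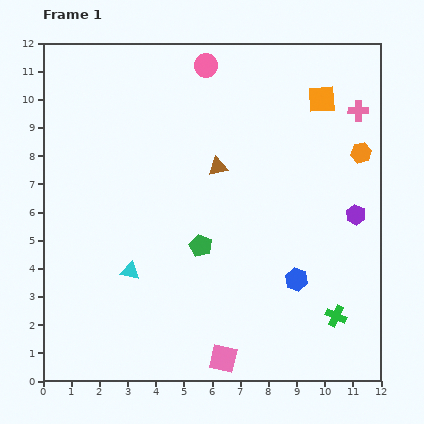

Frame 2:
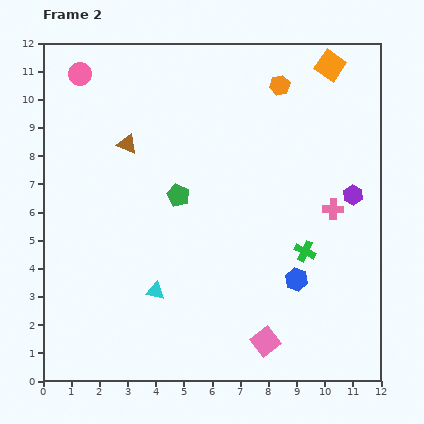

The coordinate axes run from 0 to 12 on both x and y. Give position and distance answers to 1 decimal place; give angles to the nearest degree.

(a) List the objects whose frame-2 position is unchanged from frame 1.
the blue hexagon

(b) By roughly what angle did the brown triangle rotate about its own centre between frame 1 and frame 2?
35° clockwise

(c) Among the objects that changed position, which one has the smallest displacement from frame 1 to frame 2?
the purple hexagon

(moved 0.7)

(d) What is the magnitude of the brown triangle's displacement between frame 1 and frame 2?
3.3

The brown triangle moved from (6.2, 7.6) to (3.0, 8.4), a distance of √(3.2² + 0.8²) ≈ 3.3.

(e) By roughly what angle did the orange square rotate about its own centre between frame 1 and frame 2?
38° clockwise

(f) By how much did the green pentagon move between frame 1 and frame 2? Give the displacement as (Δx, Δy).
(-0.8, 1.8)

The green pentagon was at (5.6, 4.8) in frame 1 and (4.8, 6.6) in frame 2.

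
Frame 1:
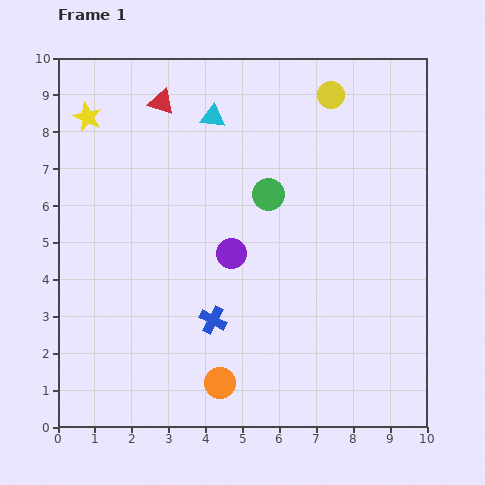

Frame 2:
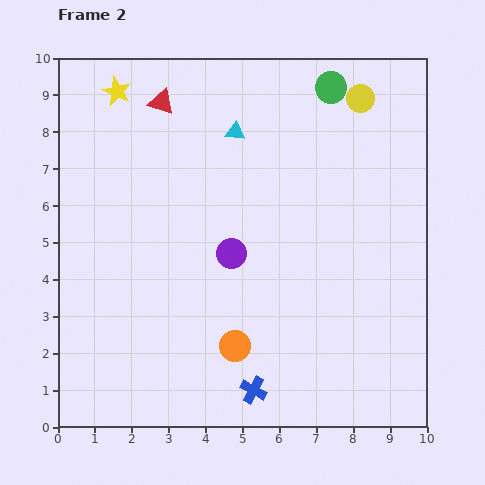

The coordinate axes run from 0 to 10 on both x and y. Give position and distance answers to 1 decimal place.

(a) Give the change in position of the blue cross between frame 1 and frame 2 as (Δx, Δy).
(1.1, -1.9)

The blue cross was at (4.2, 2.9) in frame 1 and (5.3, 1.0) in frame 2.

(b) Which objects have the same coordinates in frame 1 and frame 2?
the purple circle, the red triangle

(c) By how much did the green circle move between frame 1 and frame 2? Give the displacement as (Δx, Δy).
(1.7, 2.9)

The green circle was at (5.7, 6.3) in frame 1 and (7.4, 9.2) in frame 2.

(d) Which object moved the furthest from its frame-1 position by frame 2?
the green circle

(moved 3.4; next 2.2)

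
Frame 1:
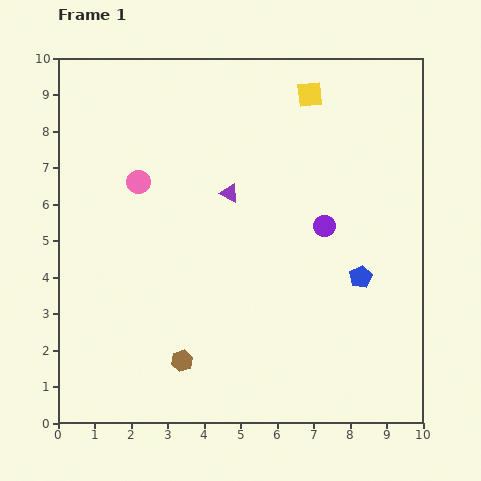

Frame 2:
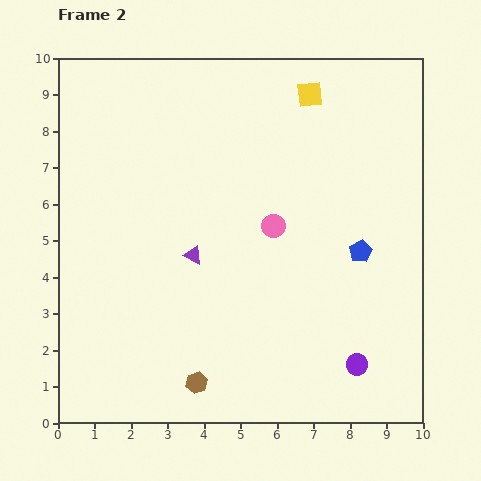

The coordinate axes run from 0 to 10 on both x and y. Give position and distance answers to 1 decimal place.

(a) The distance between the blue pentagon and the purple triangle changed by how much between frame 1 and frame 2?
+0.3

Distance in frame 1: 4.3. Distance in frame 2: 4.6.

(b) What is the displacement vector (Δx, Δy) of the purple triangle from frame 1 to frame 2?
(-1.0, -1.7)

The purple triangle was at (4.7, 6.3) in frame 1 and (3.7, 4.6) in frame 2.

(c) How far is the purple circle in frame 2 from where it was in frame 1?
3.9

The purple circle moved from (7.3, 5.4) to (8.2, 1.6), a distance of √(0.9² + 3.8²) ≈ 3.9.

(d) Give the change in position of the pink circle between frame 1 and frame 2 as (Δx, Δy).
(3.7, -1.2)

The pink circle was at (2.2, 6.6) in frame 1 and (5.9, 5.4) in frame 2.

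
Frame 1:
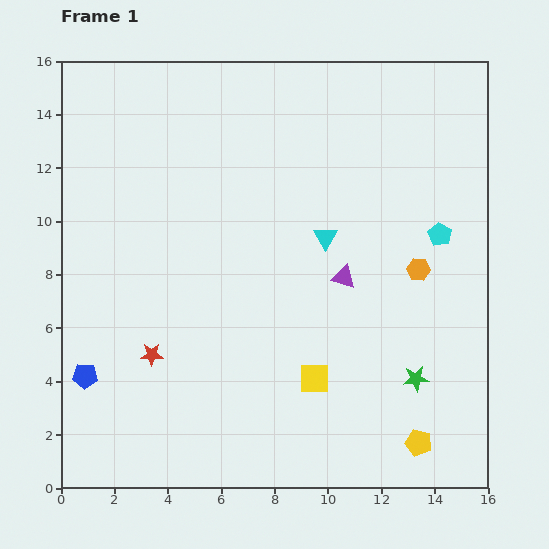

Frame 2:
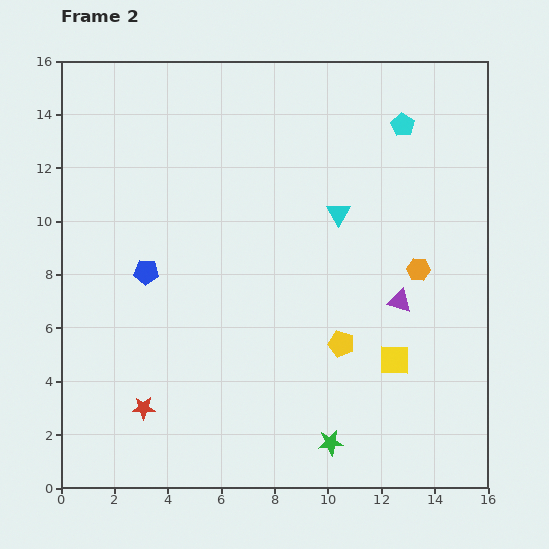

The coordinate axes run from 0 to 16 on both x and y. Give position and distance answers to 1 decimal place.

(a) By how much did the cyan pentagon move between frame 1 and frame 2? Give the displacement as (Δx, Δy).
(-1.4, 4.1)

The cyan pentagon was at (14.2, 9.5) in frame 1 and (12.8, 13.6) in frame 2.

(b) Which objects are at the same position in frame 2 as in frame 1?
the orange hexagon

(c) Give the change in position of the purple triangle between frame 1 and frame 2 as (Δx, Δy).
(2.1, -0.9)

The purple triangle was at (10.6, 7.9) in frame 1 and (12.7, 7.0) in frame 2.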